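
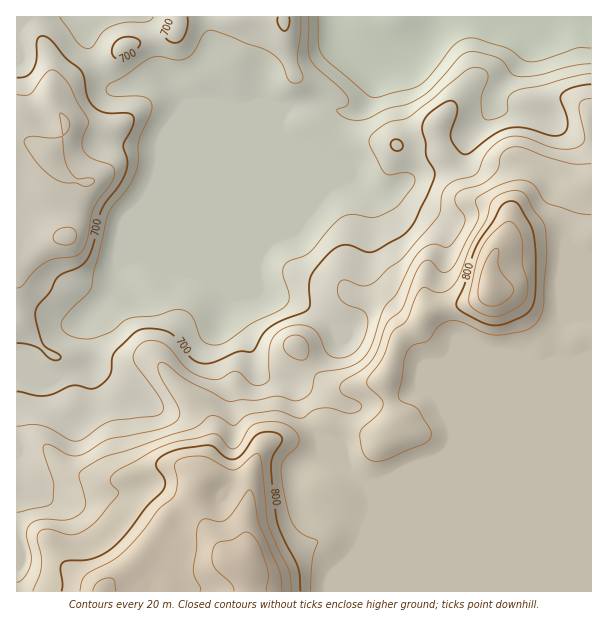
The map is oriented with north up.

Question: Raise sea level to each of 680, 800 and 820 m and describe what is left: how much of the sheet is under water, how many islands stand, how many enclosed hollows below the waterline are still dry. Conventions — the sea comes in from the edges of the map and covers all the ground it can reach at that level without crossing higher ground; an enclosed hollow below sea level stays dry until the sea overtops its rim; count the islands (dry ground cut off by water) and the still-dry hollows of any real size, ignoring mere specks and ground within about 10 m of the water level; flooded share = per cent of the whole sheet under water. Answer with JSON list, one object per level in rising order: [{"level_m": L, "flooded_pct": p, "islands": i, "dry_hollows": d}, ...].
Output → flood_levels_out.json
[{"level_m": 680, "flooded_pct": 26, "islands": 0, "dry_hollows": 0}, {"level_m": 800, "flooded_pct": 91, "islands": 1, "dry_hollows": 0}, {"level_m": 820, "flooded_pct": 94, "islands": 1, "dry_hollows": 0}]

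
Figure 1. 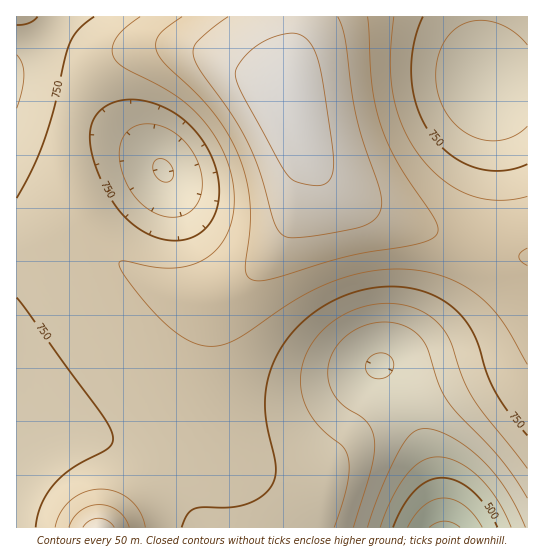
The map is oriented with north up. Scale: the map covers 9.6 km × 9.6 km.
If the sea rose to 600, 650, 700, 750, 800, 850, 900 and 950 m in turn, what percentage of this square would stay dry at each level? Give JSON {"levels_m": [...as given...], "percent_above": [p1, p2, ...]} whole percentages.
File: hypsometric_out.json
{"levels_m": [600, 650, 700, 750, 800, 850, 900, 950], "percent_above": [96, 91, 80, 61, 31, 17, 10, 4]}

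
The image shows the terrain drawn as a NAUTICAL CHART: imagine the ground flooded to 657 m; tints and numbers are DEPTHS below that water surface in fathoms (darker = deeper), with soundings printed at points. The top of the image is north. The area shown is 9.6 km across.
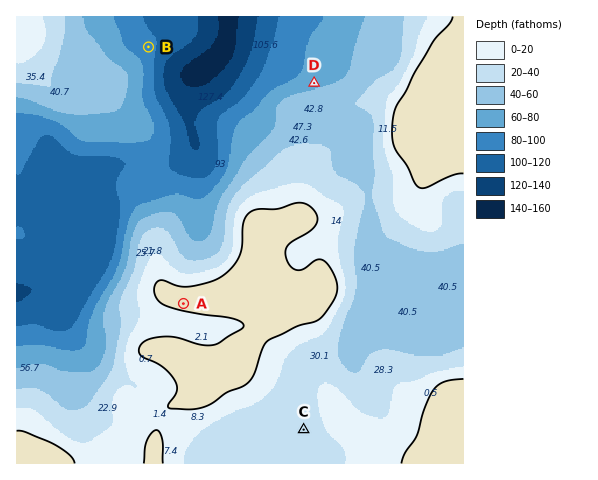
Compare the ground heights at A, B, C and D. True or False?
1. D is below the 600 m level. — True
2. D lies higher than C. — False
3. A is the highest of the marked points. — True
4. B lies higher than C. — False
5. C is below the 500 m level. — False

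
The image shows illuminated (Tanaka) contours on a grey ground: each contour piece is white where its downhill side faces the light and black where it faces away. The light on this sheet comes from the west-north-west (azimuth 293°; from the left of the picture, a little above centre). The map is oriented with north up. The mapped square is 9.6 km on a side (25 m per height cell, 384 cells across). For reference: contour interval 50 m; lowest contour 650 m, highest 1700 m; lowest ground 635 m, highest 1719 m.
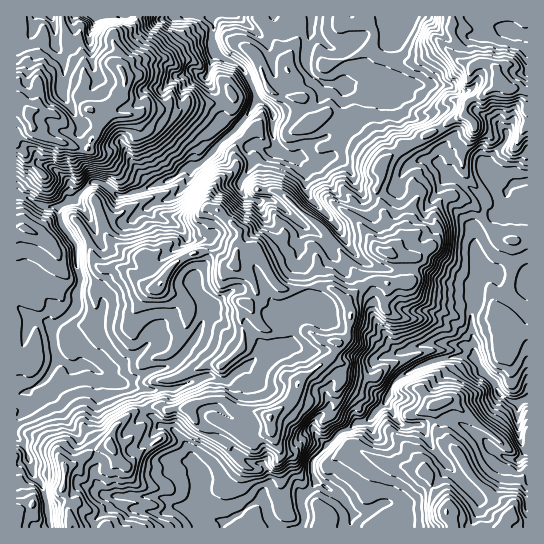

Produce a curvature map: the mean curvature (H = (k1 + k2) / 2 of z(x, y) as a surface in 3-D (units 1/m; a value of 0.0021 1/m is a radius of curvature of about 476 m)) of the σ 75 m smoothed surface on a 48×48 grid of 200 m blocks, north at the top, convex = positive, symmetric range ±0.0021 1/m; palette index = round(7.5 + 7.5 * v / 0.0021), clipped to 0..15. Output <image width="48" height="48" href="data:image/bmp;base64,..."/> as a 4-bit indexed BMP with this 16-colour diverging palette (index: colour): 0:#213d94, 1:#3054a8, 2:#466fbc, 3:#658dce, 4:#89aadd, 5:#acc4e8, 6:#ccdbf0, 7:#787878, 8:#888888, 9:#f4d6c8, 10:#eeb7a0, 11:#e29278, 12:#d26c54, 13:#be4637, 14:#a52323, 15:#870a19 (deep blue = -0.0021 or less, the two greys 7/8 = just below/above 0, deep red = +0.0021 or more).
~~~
<image width="48" height="48" href="data:image/bmp;base64,Qk32BAAAAAAAAHYAAAAoAAAAMAAAADAAAAABAAQAAAAAAIAEAAATCwAAEwsAABAAAAAAAAAAlD0hAKhUMAC8b0YAzo1lAN2qiQDoxKwA8NvMAHh4eACIiIgAyNb0AKC37gB4kuIAVGzSADdGvgAjI6UAGQqHAJZQv2TbrNq6h3Z4pkdGqIWamWVWuViLpbwy2ohYQ0RFVndmo61GupNVeGV9/HJ58o8Vm6ZUV5dXd4iHVJsZyUanVVR6+VNn9mwM9lJESImpdpiIU5k0YUiYdmZ3tjjIhaIX9HSYumeIdnd3Y2Z1N4iHd3m3c5xkaJBm+oSq+EZ3ZmWNxtagq4h3mpvYJuZYi4B86bZsmkJFVUW2UfzQTZibqIqzTaZkNFeutJnsR8l2NGlq1em5At3IVqpVzYYb8zmptWfYeV+iaKi7m+ZHMDyyXLk7yFTPdmiIZbaPaYEDvJuFTLdwmjAz6AApdG3ISEVnWbN7+Ei456d5n8i2PrNQseyXR+lISZVmaJRWqs/f+YnKh62slralBpffzIVHE1V3eIZlVTUlnMxkQ0rGZ8eXAnio7rtAlIZZd4djNZqCA1JpVXn2VflpkN/EeYkV9Yp2hnVXh0adtEkVh5vNtapq9AGsh2A4xImkZld2a7c0m8+jWGZm7KkgjcMAWFC8tnmjmHhnhYqlV2jMVWZTOKZkQlvrhSS8pnmjp3doqVV6NmiLZlVYzv6GZlMzRTWal3mTqYd6uHV6dId5fKmddWxWKIh3uTiZmIVVR5hoqGVppGWXtmdmVW+Ajv7Iejmql3iXkXlWmWVotjWclmZ3dX9i+EJHiFW6hnmHoYpVeZqJhUTLlndmVsxkpouXdnSodoh4onhme+91VZsTpd3Lzrinu86GZmaHhneHxSp4qW2jRJ2aebRWiVWbuK10VWd3h3d40I67mGX5Mm3IbHRWhlpBE1mXV2Z2hnZq0KxEjsZe+3jHq2dZtKU53avJhlZ3hmeeoLdamqujWVbJ6WdbiJKfu3avlEWKuYvbAvS2VnmiJiSqd3tljQa5WKqMpUWqqbu3D6WkJIUjqVn8gqop8QrFV5h8lDeXd7lUfxuqtEq63++HZcDOAP53tohNU2pmd2ADAH+jvZUkj+xxAA7gL6dHlWs4eriWeQbNQ08gAFuhasYg/v9h6ZkcdGu0u2iGeTj+OCAMuCAHKOsS6ahTZuJKtHuVRIdXZUnQO1a8dHhxBbziZ3dFRnKd1jqFOrNXV5k1iW3aJ4iHMDX3ZlM2ZTaL6lIze4E3mZNq3v13Ond4aAfkVRZXl2h4u9lzaJJ1+Frdxp1Qfbl2eIB7ik2GVnd3a735NMnEXU2VdiuUaJqXZooI90zMlWZ3Z1nPse9xH3t703u73piqh2igyQh5yniIZERErvYkK4u6Q+uIeNq6yYfnAUeHa3mHZmiZWbZVSaajCnV7tKPW+Wn9C+u7V1Zoh2VXxZ+7yYjVKaVYxUJmcz7kD3aHVWd3dmUxAnO+6qjYOMNp3bkkIH/AnFukeFZ2ZmZkd/ObUmenSLXeuJi8nDMB6HxU3Zh4mZqGfe3d5liFWISaicq5lwOd5Xt0pWmph2iZ23mIlGaTmkSsVpl4pg3thHikdmR5Zle/mERURYbEunX/t1mKqh7IKIaTeph5dlS4qGdlZ6aS6JASLTECZBUjynrEeqiod1NE2md3iQ=="/>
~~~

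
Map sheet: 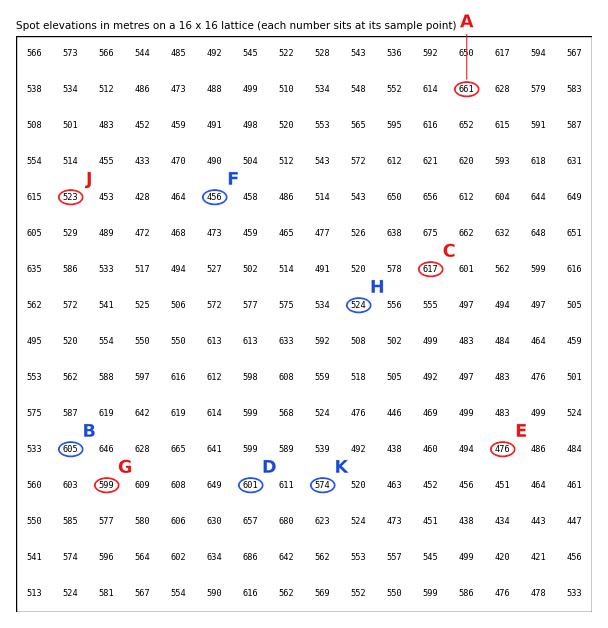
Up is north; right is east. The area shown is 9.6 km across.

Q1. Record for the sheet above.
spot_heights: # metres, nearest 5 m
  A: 660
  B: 605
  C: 615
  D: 600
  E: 475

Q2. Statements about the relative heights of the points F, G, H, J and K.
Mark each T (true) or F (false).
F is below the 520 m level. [T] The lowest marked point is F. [T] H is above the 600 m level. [F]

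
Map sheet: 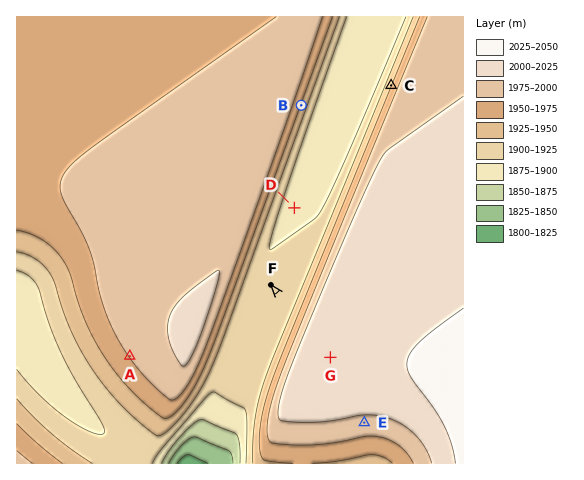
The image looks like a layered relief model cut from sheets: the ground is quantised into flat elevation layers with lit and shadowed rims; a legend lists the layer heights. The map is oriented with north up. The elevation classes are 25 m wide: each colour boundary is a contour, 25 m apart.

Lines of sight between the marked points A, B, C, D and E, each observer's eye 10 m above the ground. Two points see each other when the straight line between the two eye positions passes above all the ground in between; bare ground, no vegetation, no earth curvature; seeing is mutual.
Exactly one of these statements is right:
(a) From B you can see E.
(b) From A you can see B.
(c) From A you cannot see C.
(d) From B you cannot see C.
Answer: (c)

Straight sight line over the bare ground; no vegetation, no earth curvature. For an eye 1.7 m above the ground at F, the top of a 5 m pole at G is hidden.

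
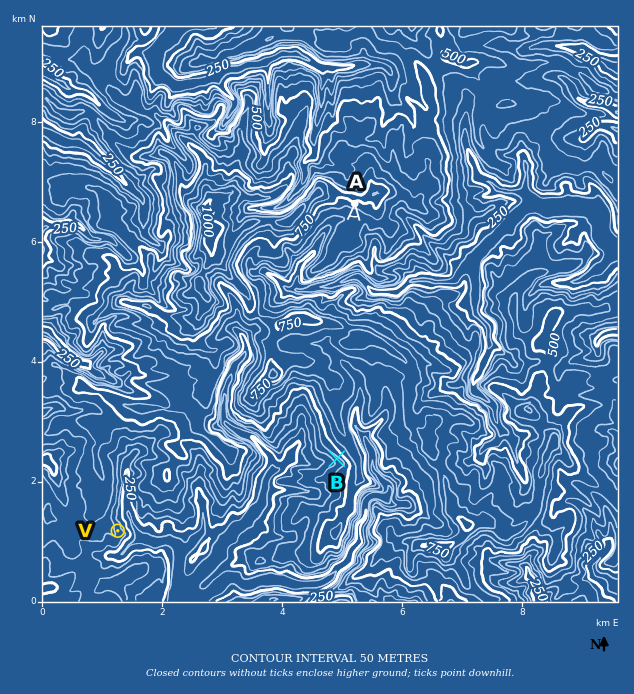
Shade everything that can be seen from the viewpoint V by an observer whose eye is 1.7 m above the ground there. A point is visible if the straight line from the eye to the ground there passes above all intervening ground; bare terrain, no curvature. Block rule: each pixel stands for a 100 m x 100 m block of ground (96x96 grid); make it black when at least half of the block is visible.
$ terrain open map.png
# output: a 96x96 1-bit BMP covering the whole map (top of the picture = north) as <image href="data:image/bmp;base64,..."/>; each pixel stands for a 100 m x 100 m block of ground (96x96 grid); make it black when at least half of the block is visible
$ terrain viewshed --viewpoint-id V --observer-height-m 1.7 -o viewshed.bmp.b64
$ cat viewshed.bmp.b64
<image width="96" height="96" href="data:image/bmp;base64,Qk2+BAAAAAAAAD4AAAAoAAAAYAAAAGAAAAABAAEAAAAAAIAEAAATCwAAEwsAAAIAAAAAAAAA////AAAAAAAAAAAD/+AAAAAAAAAAAAAD//8AAAAAAAAAAAABHwBAAAAAAAAAAAAAAAAwAAAAAAAAAAAAQAAYBAAAAAAAAAAAIAgEDAAAAAAAAPCB8DgCDAAAAAAAAPDA87wBDAAAAAAAAHng9/4AjGAAAAAAAD9gf/4AHoAAAAAAAD8wf/+ADoAAAAAAAPMQP7+AAAYAAAAAHfMAH8+AAAYAAAAAAecAD8dAAAwAAAAAMbYEA+ZAABgAAAAAO7YEAfDgADAAAAAAO/QEAPDwADAAAAAAH/QGAEDwADAAAAAAH/wGAAPwADAAAAAAD/gGAAfwAHAAAAAAAzgGAAP4AGAAAAAAAhACAAD4AGAAAAAAA8ADAAA4AMAAAAAABgADAAA4AcAAAAAABgADAAAwA4AAAAAADwAAAAAwA4AAAAAAHwAAAAAAB4AAAAAAD8AAAAAABwAAAAAAH+AAAAAABgAAAAAAH+AAAAAADAAAAAAAD/wAAAAABAAAAAAAD/4AAAAAAAAAAAAAHgMAAAAAAAAAAAAAGACAAAAAAAAAAAAAAAAAAAAAAAAAAAAAAAAAAAAAAAAAAAAAAAAAAAAAAAAAAAAAAAAAAAAAAAAAAAAAAAAAAAAAAAAAAAAAAAAAAAAAAAAAAAAAAAAAAAAAAAAAAAAAAAD4AAAAAAAAAAAAAAPgAAAAAAAAAAAAAAfAAAAAAAAAAAAAAAfgAAAAAAAAAAAAAAxwAAAAAAAAAAAAAAPgAAAAAAAAAAAAAB4IAAAAAAAAAAAAAOAQAAAAAAAAAAAAD4AAAAAAAAAAAAAAAAEQAAAAAAAAAAAAAADgAAAAAAAAAAAAAABgAAAAAAAAAAAAAAAAAAAAAAAAAAAAAAAAAAAAAAAAAAAAAAAAAAAAAAAAAAAAAAAAAAAAAAAAAAAAAAAAAAAAAAAAAAAAAAAAAAAAAAAAAAAAAAAAAAAAAAAAAAAAAAAAAAAAAAAAAAAAAAAAAAAAAAAAAAAAAAAAAAAAAAAAAAAAAAAAAAAAAAAAAAAAAAAAAAAAAAAAAAAAAAAAAAAAAAAAAAAAAAAAAAAAAAAAAAAAAAAAAAAAAAAAAAAAAAAAAAAAAAAAAAAAAAAAAAAAAAAAAAAAAAAAAAAAAAAAAAAAAAAAAAAAAAAAAAAAAAAAAAAAAAAAAAAAAAAAAAAAAAAAAAAAAAAAAAAAAAAAAAAAAAAAAAAAAAAAAAAAAAAAAAAAAAAAAAAAAAAAAAAAAAAAAAAAAAAAAAAAAAAAAAAAAAAAAAAAAAAAAAAAAAAAAAAAAAAAAAAAAAAAAAAAAAAAAAAAAAAAAAAAAAAAAAAAAAAAAAAAAAAAAAAAAAAAAAAAAAAAAAAAAAAAAAAAAAAAAAAAAAAAAAAAAAAAAAAAAAAAAAAAAAAAAAAAAAAAAAAAAAAAAAAAAAAAAAAAAAAAAAAAAAAAAAAAAAAAAAAAAAAAAAAAAAAAAAAAAAAAAAAAAAAAAAAAAAAAAAAAAAAAAAAAAAAAAAAAAAAAAAAAAAAAAAAAAAAAAAA="/>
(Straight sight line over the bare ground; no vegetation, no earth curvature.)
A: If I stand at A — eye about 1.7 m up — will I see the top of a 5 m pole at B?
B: No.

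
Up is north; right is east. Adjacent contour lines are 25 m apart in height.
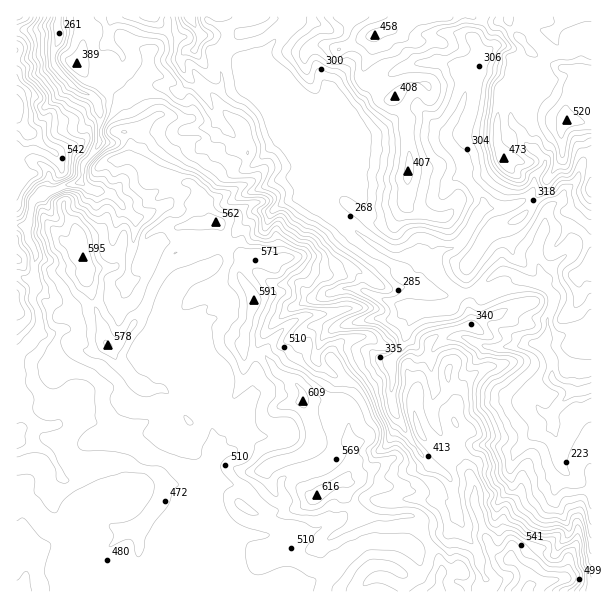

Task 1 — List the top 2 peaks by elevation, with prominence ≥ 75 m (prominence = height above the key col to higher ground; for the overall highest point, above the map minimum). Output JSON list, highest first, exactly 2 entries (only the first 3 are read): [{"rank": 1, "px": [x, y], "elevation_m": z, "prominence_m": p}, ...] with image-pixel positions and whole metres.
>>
[{"rank": 1, "px": [317, 497], "elevation_m": 616, "prominence_m": 189}, {"rank": 2, "px": [567, 120], "elevation_m": 520, "prominence_m": 232}]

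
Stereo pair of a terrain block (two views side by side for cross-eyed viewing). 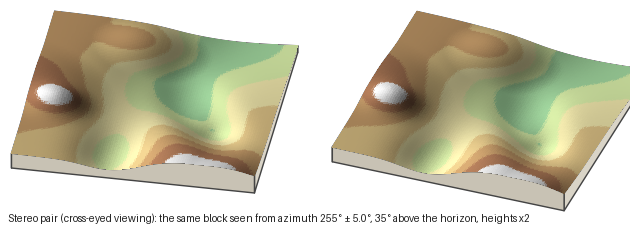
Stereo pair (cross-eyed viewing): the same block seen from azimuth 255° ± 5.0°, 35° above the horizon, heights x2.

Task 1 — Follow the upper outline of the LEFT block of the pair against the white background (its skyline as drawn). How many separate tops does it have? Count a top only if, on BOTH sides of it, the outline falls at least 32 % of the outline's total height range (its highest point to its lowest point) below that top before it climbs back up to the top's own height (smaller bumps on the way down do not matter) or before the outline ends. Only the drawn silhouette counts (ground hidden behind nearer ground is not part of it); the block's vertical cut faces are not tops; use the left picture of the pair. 0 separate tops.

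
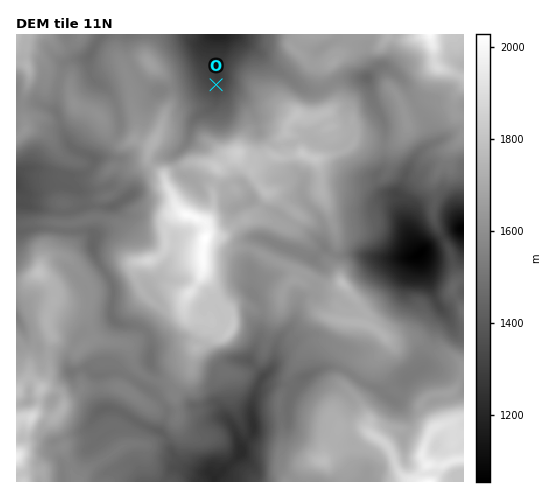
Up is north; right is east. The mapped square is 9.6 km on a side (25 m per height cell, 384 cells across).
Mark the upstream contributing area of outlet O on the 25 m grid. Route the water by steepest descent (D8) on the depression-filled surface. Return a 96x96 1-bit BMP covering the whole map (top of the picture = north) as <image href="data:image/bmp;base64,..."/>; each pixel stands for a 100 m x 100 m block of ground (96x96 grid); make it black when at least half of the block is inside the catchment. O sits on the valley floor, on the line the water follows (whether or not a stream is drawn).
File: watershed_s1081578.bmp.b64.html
<image width="96" height="96" href="data:image/bmp;base64,Qk2+BAAAAAAAAD4AAAAoAAAAYAAAAGAAAAABAAEAAAAAAIAEAAATCwAAEwsAAAIAAAAAAAAA////AAAAAAAAAAAAAAAAAAAAAAAAAAAAAAAAAAAAAAAAAAAAAAAAAAAAAAAAAAAAAAAAAAAAAAAAAAAAAAAAAAAAAAAAAAAAAAAAAAAAAAAAAAAAAAAAAAAAAAAAAAAAAAAAAAAAAAAAAAAAAAAAAAAAAAAAAAAAAAAAAAAAAAAAAAAAAAAAAAAAAAAAAAAAAAAAAAAAAAAAAAAAAAAAAAAAAAAAAAAAAAAAAAAAAAAAAAAAAAAAAAAAAAAAAAAAAAAAAAAAAAAAAAAAAAAAAAAAAAAAAAAAAAAAAAAAAAAAAAAAAAAAAAAAAAAAAAAAAAAAAAAAAAAAAAAAAAAAAAAAAAAAAAAAAAAAAAAAAAAAAAAAAAAAAAAAAAAAAAAAAAAAAAAAAAAAAAAAAAAAAAAAAAAAAAAAAAAAAAAAAAAAAAAAAAAAAAAAAAAAAAAAAAAAAAAAAAAAAAAAAAAAAAAAAAAAAAAAAAAAAAAAAAAAAAAAAAAAAAAAAAAAAAAAAAAAAAAAAAAAAAAAAAAAAAAAAAAAAAAAAAAAAAAAAAAAAAAAAAAAAAAAAAAAAAAAAAAAAAAAAAAAAAAAAAAAAAAAAAAAAAAAAAAAAAAAAAAAAAAAAAAAAAAAAAAAAAAAAAAAAAAAAAAAAAAAAAAAAAAAAAAAAAAAAAAAAAAAAAAAAAAAAAAAAAAAAAAAAAAAAAAAAAAAAAAAAAAAAAAAAAAAAAAAAAAAAAAAAAAAAAAAAAAAAAAAAAAAAAAAAAAAAAAAAAAAAAAAAAAAAAAAAAAAAAAAAAAAAAAAAAAAAAAAAAAAAAAAAAAAAAAAAAAAAAAAAAAAAAAAAAAAAAAAAAAAAAAAAAAAAAAAAAAAAAAAAAAAAAAAAAAAAAAAAAAAAAAAAAAAAAAAAAAAAYAAAAAAAAAAAAAAD8AAAAAAAAAAAAAAH8AAAAAAAAAAAAAAP8AAAAAAAAAAAAAAP8AAAAAAAAAAAAAAf8AAAAAAAAAAAAAAf8AAAAAAAAAAAAAA/8AAAAAAAAAAAAAA/+AAAAAAAAAAAAAA/+AAAAAAAAAAAAAB/+AAAAAAAAAAAAAH//AAAAAAAAAAAAAP//gAAAAAAAAAAAAP//wAAAAAAAAAAAAP//wAAAAAAAAAAAAH//AAAAAAAAAAAAAH/+AAAAAAAAAAAAAD/+AAAAAAAAAAAAAD/+AAAAAAAAAAAAAB/+AAAAAAAAAAAAAB/+AAAAAAAAAAAAAB/+AAAAAAAAAAAAAA/+AAAAAAAAAAAAAAH+AAAAAAAAAAAAAAB+AAAAAAAAAAAAAAAeAAAAAAAAAAAAAAAOAAAAAAAAAAAAAAAGAAAAAAAAAAAAAAACAAAAAAAAAAAAAAAAAAAAAAAAAAAAAAAAAAAAAAAAAAAAAAAAAAAAAAAAAAAAAAAAAAAAAAAAAAAAAAAAAAAAAAAAAAAAAAAAAAAAAAAAAAAAAAAAAAAAAAAAAAAAAAAAAAAAAAAAAAAAAAAAAAAAAAAAAAAAAAAAAAAAAAAAAAAAAAAAAAAAAAAAA="/>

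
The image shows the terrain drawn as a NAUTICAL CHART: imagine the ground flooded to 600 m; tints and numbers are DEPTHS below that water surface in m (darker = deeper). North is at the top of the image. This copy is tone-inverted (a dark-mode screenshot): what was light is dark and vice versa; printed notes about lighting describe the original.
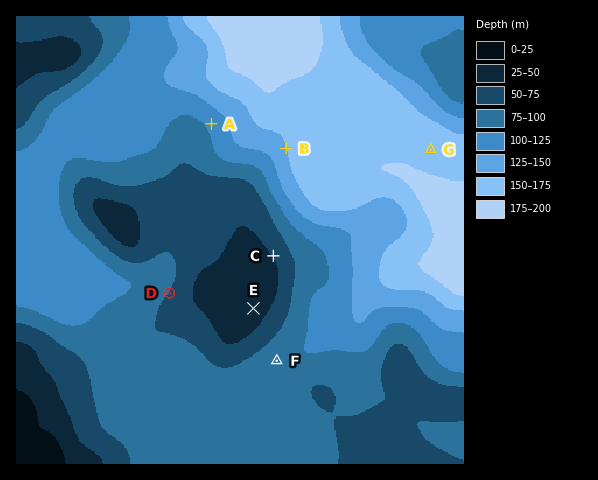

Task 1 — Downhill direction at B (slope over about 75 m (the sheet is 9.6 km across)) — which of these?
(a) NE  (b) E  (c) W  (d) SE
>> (b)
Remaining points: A NE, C NE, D NW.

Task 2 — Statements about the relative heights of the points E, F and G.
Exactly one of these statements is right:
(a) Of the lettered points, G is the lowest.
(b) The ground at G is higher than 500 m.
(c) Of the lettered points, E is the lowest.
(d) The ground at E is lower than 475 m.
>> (a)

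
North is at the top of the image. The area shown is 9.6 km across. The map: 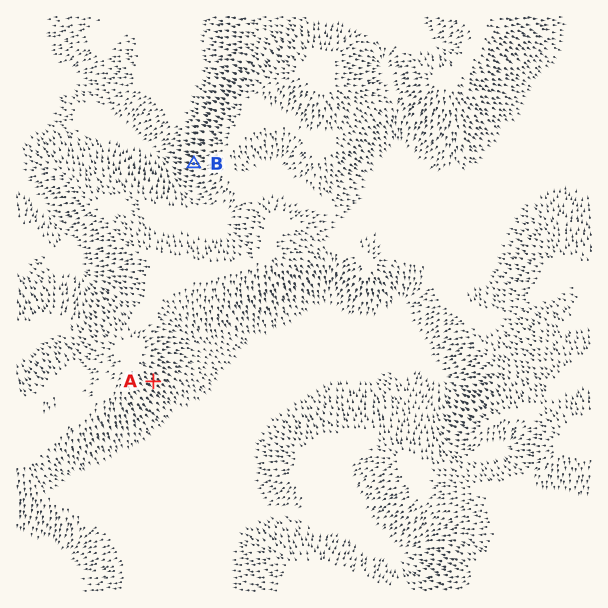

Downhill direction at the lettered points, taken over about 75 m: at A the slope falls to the SE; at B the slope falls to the W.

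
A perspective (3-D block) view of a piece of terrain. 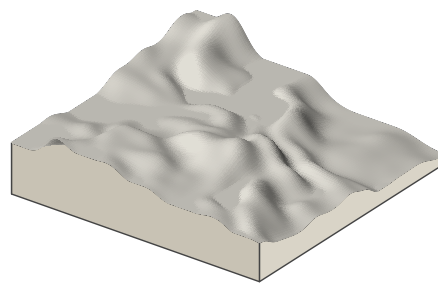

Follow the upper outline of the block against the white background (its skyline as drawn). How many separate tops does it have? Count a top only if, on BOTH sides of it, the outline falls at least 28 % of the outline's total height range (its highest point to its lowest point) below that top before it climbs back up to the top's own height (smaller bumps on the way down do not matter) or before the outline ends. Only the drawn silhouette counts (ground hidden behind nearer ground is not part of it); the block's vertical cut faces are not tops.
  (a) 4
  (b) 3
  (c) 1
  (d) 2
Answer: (c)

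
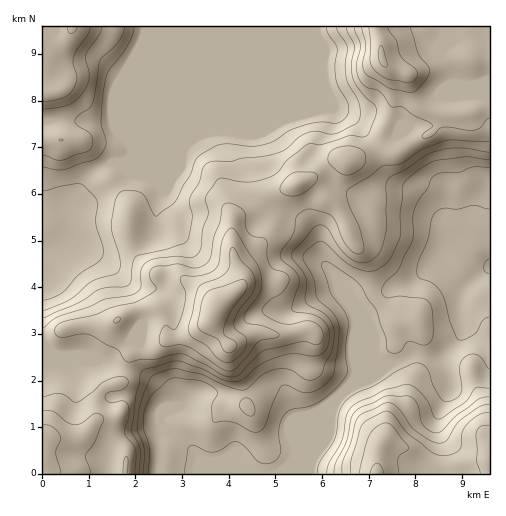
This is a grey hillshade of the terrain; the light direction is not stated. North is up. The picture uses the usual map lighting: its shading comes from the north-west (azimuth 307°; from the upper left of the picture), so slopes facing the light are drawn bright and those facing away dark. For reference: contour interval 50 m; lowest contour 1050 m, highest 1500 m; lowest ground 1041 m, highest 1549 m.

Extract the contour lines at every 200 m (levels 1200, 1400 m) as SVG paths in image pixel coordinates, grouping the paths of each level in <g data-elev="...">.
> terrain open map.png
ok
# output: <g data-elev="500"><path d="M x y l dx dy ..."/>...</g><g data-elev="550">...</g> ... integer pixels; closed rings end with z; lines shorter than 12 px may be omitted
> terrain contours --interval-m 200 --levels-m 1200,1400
<g data-elev="1200"><path d="M148 473l2-23-7-22 1-18 8-16 18-15 7-1 21 2 14 6 6 7-6 13 1 15 20 1 17 9 6 1 5-1 4-5 7-22 10-18 4-1 15 7 9 1 11-6 10-9 3-7 4-21 1-26-6-11-16-16-4-18-10-20 1-5 3-4 10-8 6 0 21 19 9 6 14 4 10-2 12-9 11-21 2-51 5-9 17-13 12-5 30-4 23 3"/><path d="M489 388l-14 0-10 14-26 17-3 0-2-3-5-13-6-8-8-8-6-2-23 5-27 12-7 5-5 6-5 27-13 23-2 10"/><path d="M43 167l14 3 9-1 28-9 8-7 4-10-5-22 2-24 3-18 3-9 19-26 5-9 1-8"/><path d="M326 27l2 7 9 14-2 17 1 14 13 28-1 6-3 6-8 4-18-1-19 4-11 5-15 10-13 4-12 1-23-2-12 3-17 11-7 17-14 26-19 15-4-2-7-16-4-5-12-3-9 2-6 8-4 25 1 8 8 26 0 7-1 6-4 2-22 7-24 19-26 10"/></g><g data-elev="1400"><path d="M90 473l-5-17 11-16 7-19 0-5-4-2-4-1-14 10-7 2-7-3-13-10-11-1"/><path d="M128 473l0-12-1-5-3 3-1 14"/><path d="M399 473l-1-15 3-4 7-4 0-3-15-21-7-3-10 4-7 8-4 13-5 25"/><path d="M489 425l-9 2-4 6 1 28 3 12"/><path d="M226 371l6 0 4-3 22-26 18-4 3-3-12-7-19-5-4-2 2-9 15-21 1-12-5-15-21-33-4-3-5 3-4 8-4 23-4 7-12 6-19 1-3 1 0 5 5 13-5 22-5 12-4 0-6-3-2 0-4 7-1 6 1 5 3 2 16-1 11 2z"/><path d="M115 323l5-2 0-4-5 2-1 2z"/><path d="M67 27l1 5 3 2 4-3 2-4"/><path d="M362 27l4 17-3 20 2 9 25 16 20 3 5-1 6-5 7-9 2-6-2-5-10-13-8-26"/></g>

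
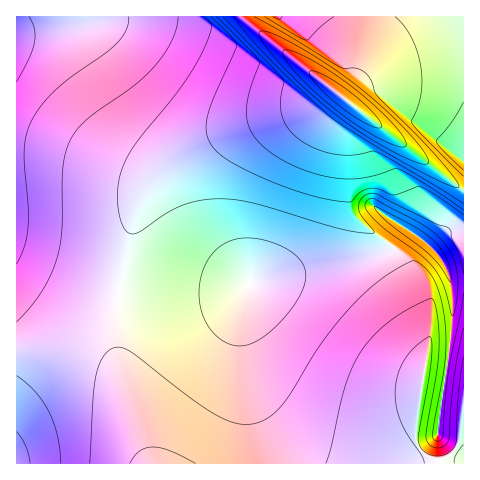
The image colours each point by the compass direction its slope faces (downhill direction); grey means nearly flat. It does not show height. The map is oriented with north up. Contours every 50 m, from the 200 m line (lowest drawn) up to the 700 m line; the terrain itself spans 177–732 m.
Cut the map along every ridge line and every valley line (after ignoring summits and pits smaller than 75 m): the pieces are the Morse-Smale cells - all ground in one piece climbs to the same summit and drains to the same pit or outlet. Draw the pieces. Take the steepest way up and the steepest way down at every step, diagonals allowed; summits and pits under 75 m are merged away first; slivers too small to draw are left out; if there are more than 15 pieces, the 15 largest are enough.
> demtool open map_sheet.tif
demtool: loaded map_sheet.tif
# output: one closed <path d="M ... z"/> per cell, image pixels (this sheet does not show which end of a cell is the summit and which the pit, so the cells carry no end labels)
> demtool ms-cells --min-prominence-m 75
<path d="M406 228l-14 20-9 5-55 14-72 14-13 8-11 3-23 4-51 0-39-5-4 29 1 31 6 25 28 87 289 1 1-4 8-3 10-11 6-34 0-128-12-1-4-12-11-18-11-11z"/><path d="M244 16l-228 1 1 238 52 23 50 13 9-48 9-33 10-18 18-21 23-17 37-20 40-14 47-12 20-19-80-63z"/><path d="M333 90l-3 0-18 18-47 12-40 14-37 20-23 17-18 21-10 18-9 33-8 48 38 5 51 0 23-4 11-3 13-8 72-14 55-14 9-5 13-20 15 10 17 15 11 18 4 12 11 0 1-93z"/><path d="M463 16l-218 0 0 3 96 77 122 94z"/><path d="M76 348l-60 2 0 113 134 1-20-62-14-31-13-14-9-5z"/><path d="M18 255l-2 1 0 93 60-1 18 4 16 11 10 14 7 18-12-54 4-49-50-14z"/><path d="M463 413l-5 33-10 11-8 3 0 4 24-1z"/>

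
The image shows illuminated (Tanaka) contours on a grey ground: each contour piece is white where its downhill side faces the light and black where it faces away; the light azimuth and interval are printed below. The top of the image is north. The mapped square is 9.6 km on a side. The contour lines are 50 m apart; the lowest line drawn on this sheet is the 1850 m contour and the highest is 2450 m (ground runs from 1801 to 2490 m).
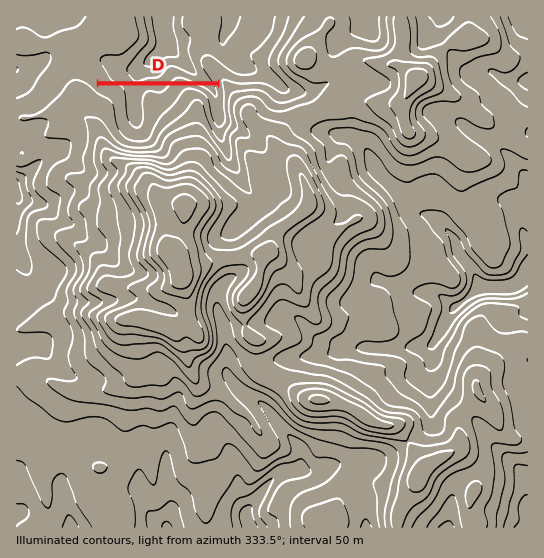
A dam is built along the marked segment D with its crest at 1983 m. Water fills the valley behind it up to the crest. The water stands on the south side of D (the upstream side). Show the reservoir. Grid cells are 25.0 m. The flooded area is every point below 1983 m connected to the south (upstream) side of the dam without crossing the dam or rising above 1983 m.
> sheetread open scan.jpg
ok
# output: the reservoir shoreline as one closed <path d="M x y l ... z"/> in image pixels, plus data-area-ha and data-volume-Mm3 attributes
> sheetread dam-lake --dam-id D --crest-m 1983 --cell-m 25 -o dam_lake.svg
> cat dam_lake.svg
<path d="M181 85l-81 1 5 5 6 2 6 6 2 19 5 13 7 6 11 2 7-8 7-21 11-7 6-6 8-12z" data-area-ha="79" data-volume-Mm3="21.36"/>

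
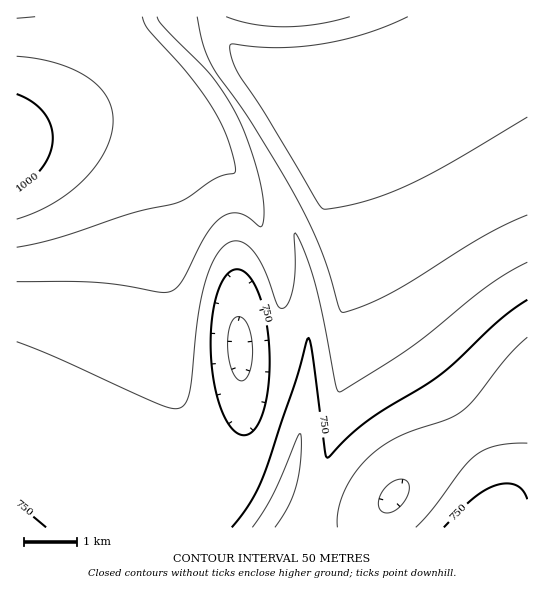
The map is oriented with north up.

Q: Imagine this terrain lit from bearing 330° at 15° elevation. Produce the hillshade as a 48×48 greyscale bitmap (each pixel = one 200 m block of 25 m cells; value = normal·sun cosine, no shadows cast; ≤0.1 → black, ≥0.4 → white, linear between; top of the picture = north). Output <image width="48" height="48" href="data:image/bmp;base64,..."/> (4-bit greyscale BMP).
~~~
<image width="48" height="48" href="data:image/bmp;base64,Qk32BAAAAAAAAHYAAAAoAAAAMAAAADAAAAABAAQAAAAAAIAEAAATCwAAEwsAABAAAAAAAAAAAAAAABEREQAiIiIAMzMzAERERABVVVUAZmZmAHd3dwCIiIgAmZmZAKqqqgC7u7sAzMzMAN3d3QDu7u4A////AIiIiIiIiIiIiHYhFt23Zmd5rN3u3LqYd4iIiIiIiIiIiIdBE63IZWZ4m83e3cuoh4iIiIiIiIiIiIhzEWzKZVVmeazN3cypiIiIiIiIiIiIiIiGITrKdURVZ5q8zcy6mYiIiIiIiIiId4iHQie7hUREVnmrvMzLqYiIiIiIiIiHd4iIYyWrlURERWeJq7zLuoiIiIiIiIh3d3iJhCSblkQ0RFZ4mqu7u4iIiIiIh3d3d3iZljOKp0QzRFVniZqru4iIiIh3d3d3d3iap0Nqp1RDNEVWeImqq4iIh3d3d3d3d3iauVNqqFRERERVZ3iJqoh3d3d3d3d3d3iaumRZqWRERERVVmd4mXd3d3d3d3d3dmeau3RZqWVERERFVWZ3iHd3d3d3d3d3Zmeay4VYqXVURERFVVVmd3d3d3d3d3d3ZWeKy5VYqnVVVEREVVVVZnd3d3d3d3d2ZVaKvJZYqnZVVVVEVVVVVXd3d3d3d3d2VVaJvJZYqoZlVVVVREREVXd3d3d3d3d2VEV5u5ZYqoZmVVVVVERERHd3d3d3d3d2VEV4q5ZYqoZmZVVVVERERHd3d3d3d3d2QzRoq5ZYqoZmZlVVVURERHd3d3d3d3d2QzRompZYqodmZmVVVURERGZmd3d3d3dlQyRnmoZYqodmZmZVVVRERGZmZnd3d3dlQiNXmYZoqYdmZmZlVVRERGZmZmZ3d3dlQiNXiYZoqYd2ZmZlVVVERFVWZmZnd3dlQiNGiHZoqYd2ZmZmVVVURFVVVmZmZ3dlQiJGeHZ4mId3ZmZmZVVVRERVVWZmZ3dmQyJFd3Z4mHd3dmZmZlVVVURFVVZmZndmQyJFZ2Z4mHd3d2ZmZmVVVUREVVVmZmdmUzNFZ2d4iHd3d3ZmZmZVVTRERVVmZmdmVDNFZmd4iHd3d3dmZmZmVTNERVVmZmdmVERFZneIh3d3d3d2ZmZmZjRERVVWZmd2ZURVZneIh3d3d3d3ZmZmZkRERVVmZmd2ZVVWZneHh3d3d3d3d2ZmZkREVVVmZmd3ZlVWZ3iId3d3d3d3d3dmZlVVVVZmZnd3dmZmZ3h4d3d3d3d3d3d3d1VVVmZmZ3d3d2Zmd3h4d3d3d3d3d3d3d2ZmZmZmd3d3d3Znd4eHd3d3d3d3d3d3d3d3dnd3d3d3d3d3d3eHd3d3d3d3d3d3d4h3d3d3d3d3d3d4eHh3d3d3d3d3d3d3d5iIiHd3d3d3d4iHd4h3d3d3d3d3d3d3d5mYiIiIiIiIiIiHd4iIiHd3d3d3d3d3d6mZmIiIiIiIiIh3eIiIiIiIiHd3d3d3d6qpmZiIiIiImZh3eIiIiIiIiIiIiId3d6qpmZmIiIiJmYeImZmZiIiIiIiIiIiIiLqqmZmZiIiZqYiaqqqqqpmIiIiIiIiIiLqqqZmZmYmqqZmru8zMu7qpmIiIiIiIiLuqqpmZmZqqmZq8zN3d3cy7qpiIiIiIiLu6qqmZmJqqmavM3d7u7u3cy6mYiIiIiLu6qqqZmIm5mZvM3e7u7u7t3LqpiIiIiA=="/>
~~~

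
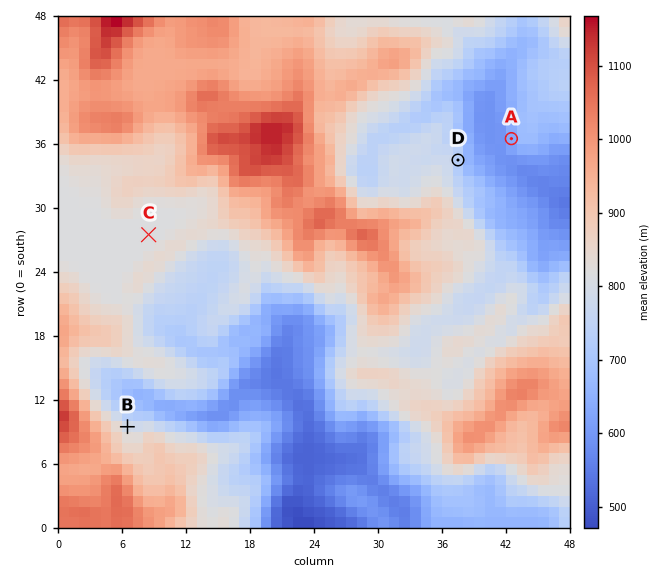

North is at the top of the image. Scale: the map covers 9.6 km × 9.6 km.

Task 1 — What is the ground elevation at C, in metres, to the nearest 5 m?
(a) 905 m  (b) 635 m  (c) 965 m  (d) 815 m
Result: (d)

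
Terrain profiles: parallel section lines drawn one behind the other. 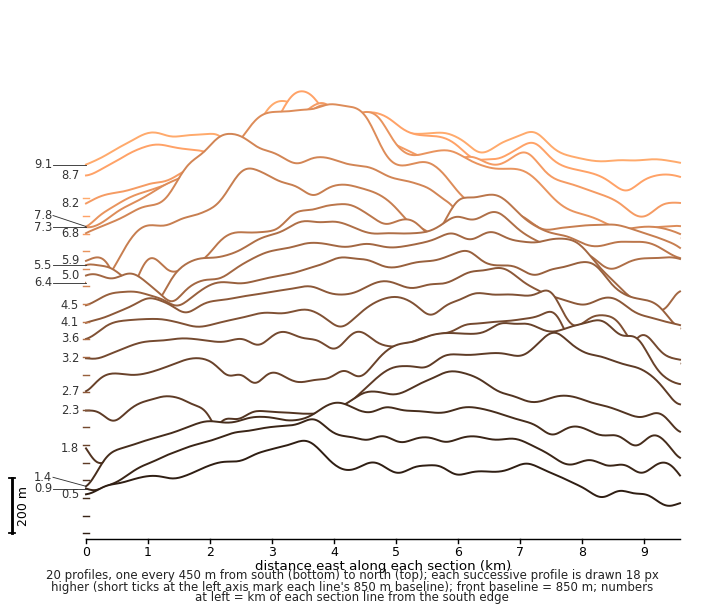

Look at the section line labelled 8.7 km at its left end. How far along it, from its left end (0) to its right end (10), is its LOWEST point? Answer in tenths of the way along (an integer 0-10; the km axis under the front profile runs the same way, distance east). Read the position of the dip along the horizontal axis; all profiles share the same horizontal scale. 9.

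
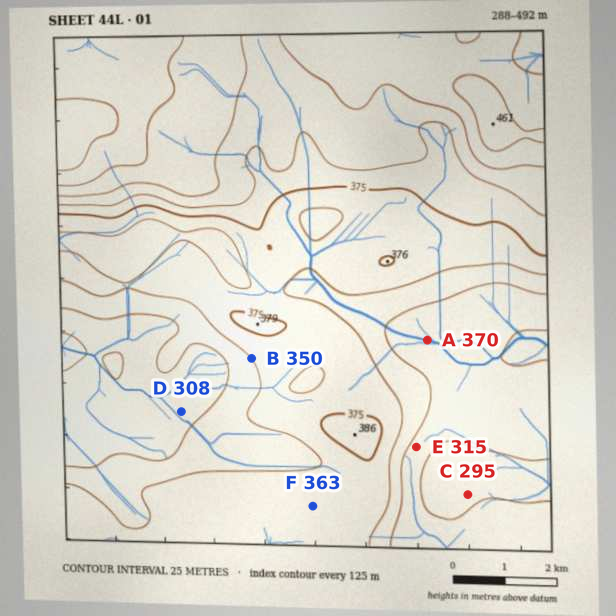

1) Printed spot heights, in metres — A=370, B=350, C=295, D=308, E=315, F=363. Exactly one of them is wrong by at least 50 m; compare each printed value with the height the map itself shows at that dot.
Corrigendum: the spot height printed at A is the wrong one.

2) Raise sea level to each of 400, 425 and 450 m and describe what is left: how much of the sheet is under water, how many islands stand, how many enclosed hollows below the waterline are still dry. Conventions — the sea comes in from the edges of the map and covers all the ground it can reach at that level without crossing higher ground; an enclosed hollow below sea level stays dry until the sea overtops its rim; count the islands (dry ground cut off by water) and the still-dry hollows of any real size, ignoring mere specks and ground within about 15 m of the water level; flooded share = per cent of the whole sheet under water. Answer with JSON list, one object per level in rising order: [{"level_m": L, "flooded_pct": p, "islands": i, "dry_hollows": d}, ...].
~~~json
[{"level_m": 400, "flooded_pct": 71, "islands": 0, "dry_hollows": 0}, {"level_m": 425, "flooded_pct": 81, "islands": 0, "dry_hollows": 0}, {"level_m": 450, "flooded_pct": 93, "islands": 0, "dry_hollows": 0}]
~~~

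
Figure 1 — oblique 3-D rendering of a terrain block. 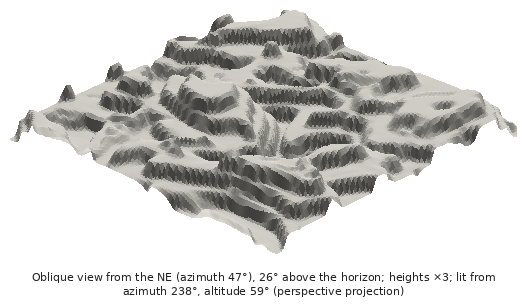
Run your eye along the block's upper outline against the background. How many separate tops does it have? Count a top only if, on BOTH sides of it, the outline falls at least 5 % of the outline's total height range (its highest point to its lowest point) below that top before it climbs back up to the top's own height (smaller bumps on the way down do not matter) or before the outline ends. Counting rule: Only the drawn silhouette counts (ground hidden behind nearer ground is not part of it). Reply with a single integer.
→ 4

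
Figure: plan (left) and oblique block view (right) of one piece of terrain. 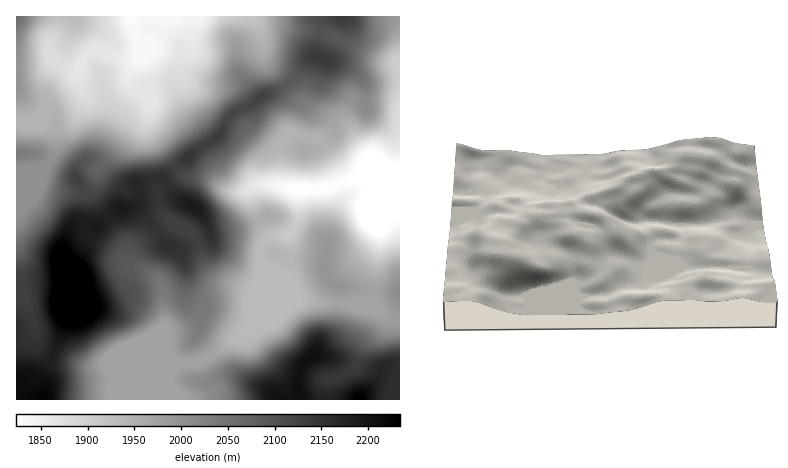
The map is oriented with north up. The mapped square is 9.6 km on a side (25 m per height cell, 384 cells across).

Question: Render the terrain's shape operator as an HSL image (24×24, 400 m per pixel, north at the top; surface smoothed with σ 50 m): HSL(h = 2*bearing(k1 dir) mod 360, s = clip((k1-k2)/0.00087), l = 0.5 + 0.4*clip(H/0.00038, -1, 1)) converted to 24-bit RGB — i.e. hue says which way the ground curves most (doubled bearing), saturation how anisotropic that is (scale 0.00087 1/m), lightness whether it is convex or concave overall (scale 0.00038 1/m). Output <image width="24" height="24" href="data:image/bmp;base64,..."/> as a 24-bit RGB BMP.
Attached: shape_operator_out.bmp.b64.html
<image width="24" height="24" href="data:image/bmp;base64,Qk32BgAAAAAAADYAAAAoAAAAGAAAABgAAAABABgAAAAAAMAGAAATCwAAEwsAAAAAAAAAAAAAXI+QsqCK6MicVomESE96RTttfn6Af4B/f4B/gnCAgjVPWbA8RXJMXSpdYtNKoumqkW6vycp4RaS0PmGrS4LX8drfw0C8U2R7gn+2brKe5dqslV2vQzZ/Wj2Xfn6AgIB/f4B/V2iIgM7db3XZrmnndMr2wu/6zInfzzWl5rSJaEosNUIcEmYMb3Yl3UtTXWOFbptdn0B7/qlTbicMJToJCikVe4B8gIB/gIB/hGh5kXkYHkULEpo6Yd58IlNRnyaNzbPo9sb19LfoocHpmMbpDpXbtLny5NH5bYZPRzVg+I571EyOz5B8HUkcCDIBKGMce4B6RUGG4KLP2c6dH5A+LkoYLj8eBnMpNYA3yjOH99nUfsmfg1qMTI5SD1Ijf7otc5arOxVO63g5xnte1KiflXHRm57lDuWsB1cfOyJDcZ845cOhontkN3FxXYJ6RHk9CSoWJ7l/3fDb973wpHjRl4TAoD+cdXIomEyEMwhi7eHb3+nsysvmvs7qZoPo4XHnYl7HHRd0lNaTZKht0LOsRHOmTlqAf3+AW39uBFkLQFMAaVMAdkwNUywUZDInt3Q3VUFtGTBy5uGr1NV8hbtvjL6bXBt8uYychFG9MSmby8FtS6ZepryFd06JSk9zf3+AgH9/a1p5fEw5r5k/fL1GT7WhQUClzqqmRzahKCJx1Ndx4u/QpcynPlGTWitpr65wayFLSyM86+iEUKlId3srWUcvMoppc3qAf3x7Z0V0pHeFhs6YfqayeIilPEmr0K2SaB6ZXSGG3PfUpdma2ohlNhguXkVgoDdAhB1TRb2j0/DLqi6kx5JmX8mdIKe1YUCCZqJ3R1KkjbWfwLyLUY9obaaCJkuLp9akHBh1VnTR9vLVm4VOyz46mTlWNlJaak6FipjRuNfhnJfFjyG86vPYe57IME6AKXSXe7K7XzKYr5F0wb2Od8CJXMe/IDKEuMFQJDheOIF16Z+H2mFgl06C15q0XTl2RZVzUM13UapJdzUznj8e2/nNfl67j1HWUSJ6XXQkEFVkxM27w8/KvN28NlFvJxUvxqhSLG1mQ2h1S6RE9NfbhofY10jIzJzQd6m7SqVbZBo6sCVMzv3bpvPlbp/nfgC+zKPo1+b0ADPBkc2qwa2j1n1ZTSRAMDdQdcRcaIBuGkJRgbg8wMELYmwhklOzzJ+YyVyLe0azVm3R0fP20PvYHny8LQYGKBNAhdmAt2A5ShQ6Z5IrgF0y5U5bpkx5P3F5YJNQf4B/IUljykqQ5eejRN7DLTp04Hu4yqzch0e2VNxwapUYyYgAMwABUoMLCC4NMjEBNCEEOzEMVF0JLVsPVYQgw4BpZEWYf3tla3o0L383An+a99/Ujy46EqtxIPC/x8DvwJ///5/u8kFftZM+uGvBzbJ6Eho9poDDUUisqYa/psmzWpt1OblCOnBRbThKpm07z9H80tX0BFZ4U9mn9dbxgZvRQYZWFUgTKSEWqC6X+dLx/7r0tIhh2oytK26wH5l9WGDKo7LXv67a3ITTscB6IzcwNzBWrMaYdmgohEUmr600Els3zsBJtXdriGFhWzxDOUhXMmQ3aJc14GKx/8zoTFLC6IrDMql5GlZCcmMrclwgqbVW242/4hefH5liS9esdnk7RndXt8+DL3NwVIk8pXk+hVVIjHZdJkVSdIphTJRtXZF26l6q/7DHnFVA1JF4JRUsMZg6jtmrSJ9xeyha3YnD1/TiD0p6f7yTPoiwntCTWk6FYkRdp5pYdZuCk2R1NThdTZ9FQ5VdRXtTKmtR+7PJ/8z+75LOYovYQsHOszQ2i4tAL5mfZtVl6+SlDg1BmdqaPFmmsbN+Yj5ujlaJm7p8UIBxo1iSZlaaarJrUHBMWS5AcoY2YIsYId5H5tH6+6r/qULDcnitz6mOK0hRc85YwumyFA550+GGIlRbmjg9bkFNXZKbsbidb16YTZSNcVibtJKSU2KMQIq4cknA5e3SWs53JRYQiRgq62mAnFyK0rSqhajUgPa1fbdHQhZm0+yOIBtRjUlprbJcMoVQkWhCrKdPSFZvR29Xl31YfKJgRzlUNUgv3fdxkolPFRM3iFWPzKisx8/fssrXzJLEyFk4e0giESIg6/lvEBMjSUp6yo56TYVvWaqPk8OtaD2HcWCHX6yXpn2FKCeYhozJzefHnIKtLRVXS6BwjMBrzKtZdEYljkIWwcxhtJLUMBu09+LUDBvqG3LSo8qlkam9aq2lTYiFZ02UcaaPWYRflYZhK1ReZa0txsIniDkuTyVvXZ93xW5Rw7Zkv1DTwNzftuC4OkSJbTa+"/>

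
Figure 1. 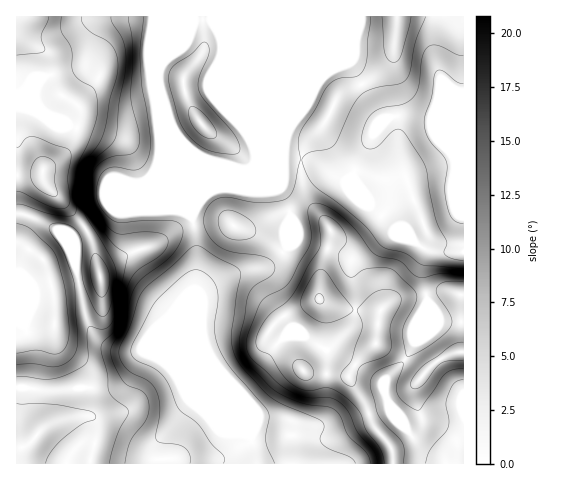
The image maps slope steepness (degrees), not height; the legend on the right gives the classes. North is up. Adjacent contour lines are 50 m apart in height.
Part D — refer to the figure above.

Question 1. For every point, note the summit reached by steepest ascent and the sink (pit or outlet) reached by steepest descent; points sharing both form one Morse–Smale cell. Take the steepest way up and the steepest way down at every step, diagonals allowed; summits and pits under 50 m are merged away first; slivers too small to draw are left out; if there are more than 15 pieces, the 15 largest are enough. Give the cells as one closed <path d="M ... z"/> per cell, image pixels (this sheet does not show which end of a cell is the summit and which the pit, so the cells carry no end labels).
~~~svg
<path d="M287 158l-56 22-11 8 29 4 30-2 11 23-1 29-7 11-12 11-36 10-32 18 2 9-1 34 3 14 34 81 12 9 5 25 135 0 1-11-4-8-15-18-9-24-17-26 13-21 15-12 28 15 3-2 17-38 3-24-32 5-14 11-38-2-22-8-2-2 1-25 11-36 0-7-26-36-3-14-1-21z"/><path d="M141 18l-18 0-19 6-8 9-9 26-6 8-34 9-8 9-23 9 0 119 18 5 21 10 13 18 7 15 1-17-3-7 22-13 16-14 11 3 58-2 12 7 1-3 0-35-22-53-13-44 0-9 4-8-1-28-8-18z"/><path d="M115 210l-4 0-16 14-22 13 3 7 0 25 8 40 9 25 9 9 9 4 16 4 13-1 33 14 66 66-35-89 0-33-8-17 1-42-5-31-12-7-58 2z"/><path d="M397 16l-145 0 0 129 3 14-6 10-17 7-6 6 60-24 15 2 5-16 20-24 10-21 6-6 26-12 24-22z"/><path d="M147 353l-6 2-12 21-12 10-13 2-19-1-23 3-21 0-24-3-1 76 144 1 1-23 29-38 35 13-51-51z"/><path d="M251 16l-88 1 0 43-5 14 0 9 13 44 22 53 1 33 5-11 9-9 13-5 11-12 17-7 6-10-3-14z"/><path d="M19 213l-3 1 0 172 25 4 21 0 23-3 19 1 18-4 7-8 12-21 6-2-7-3-13 1-16-4-9-4-9-9-9-25-8-47-8-16-13-18-21-10z"/><path d="M414 116l-24 2-17 16-20 41 11 15 7 17 24 21 14 6 10 12 13 6 31 0 1-134-40 1z"/><path d="M304 160l-3 0 0 11 4 24 26 36-2 17-7 19-3 32 24 10 38 2 14-11 31-5-3-28 5-12 3-4-12-5-10-12-14-6-23-20-8-18-11-15-10 5-25-16z"/><path d="M434 16l-36 0-2 2 0 14-4 27-24 22-26 12-6 6-10 21-20 24-4 10 0 6 13 3 29 17 9-6 20-40 17-16 24-2 19 3 31-2 0-22-10-5-13-13-5-13-2-12z"/><path d="M234 189l-17 0-9 4-9 9-7 14 5 33-1 42 7 17-1-13 1-5 31-16 36-10 12-11 7-11 1-29-11-23-30 2z"/><path d="M463 352l-10 1-13 6-16 15-19-15-19 20-1 5 2 16 12 23 26 28 15 6 6 7 18-1z"/><path d="M162 16l-145 0-1 76 23-7 8-9 34-9 6-8 12-30 5-5 12-4 36 0 9 18 1 22z"/><path d="M194 403l-4 0-6 7-21 27-3 9 1 18 95-1-6-26-7-3-19-18z"/><path d="M377 344l-16 12-13 21 17 26 9 24 15 18 4 8 0 10 52 1-5-7-15-6-6-6-20-22-7-12-7-18 1-14 18-19z"/>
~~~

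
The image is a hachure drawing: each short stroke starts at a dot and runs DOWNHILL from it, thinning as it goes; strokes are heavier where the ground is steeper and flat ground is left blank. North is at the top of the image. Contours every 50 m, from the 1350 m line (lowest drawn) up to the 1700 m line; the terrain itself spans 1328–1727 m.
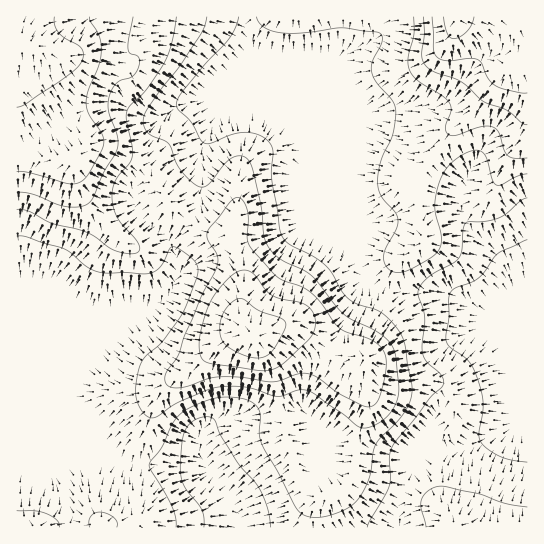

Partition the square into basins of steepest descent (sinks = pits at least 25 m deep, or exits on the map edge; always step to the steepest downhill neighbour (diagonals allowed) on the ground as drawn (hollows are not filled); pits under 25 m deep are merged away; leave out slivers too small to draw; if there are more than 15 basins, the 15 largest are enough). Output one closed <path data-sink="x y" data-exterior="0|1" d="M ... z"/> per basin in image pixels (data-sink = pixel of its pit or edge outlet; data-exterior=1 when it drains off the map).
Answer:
<path data-sink="527 289" data-exterior="1" d="M527 16l-511 1 1 511 85 0 1-5-7-8-3-9-1-39-4-13 39-41 23-12 19-18 21-12 31-27 16-9 12 0 6 2 14 21 10 24 6 53 14 40 15 20 10 3-6 2-6 9-2 19 218-1z"/><path data-sink="239 527" data-exterior="1" d="M249 335l-16 1-43 35-21 12-19 18-17 8-45 45 4 13 1 39 10 22 206-1 4-21 5-6 6-2-10-3-15-20-14-40-4-40-6-26-19-31z"/>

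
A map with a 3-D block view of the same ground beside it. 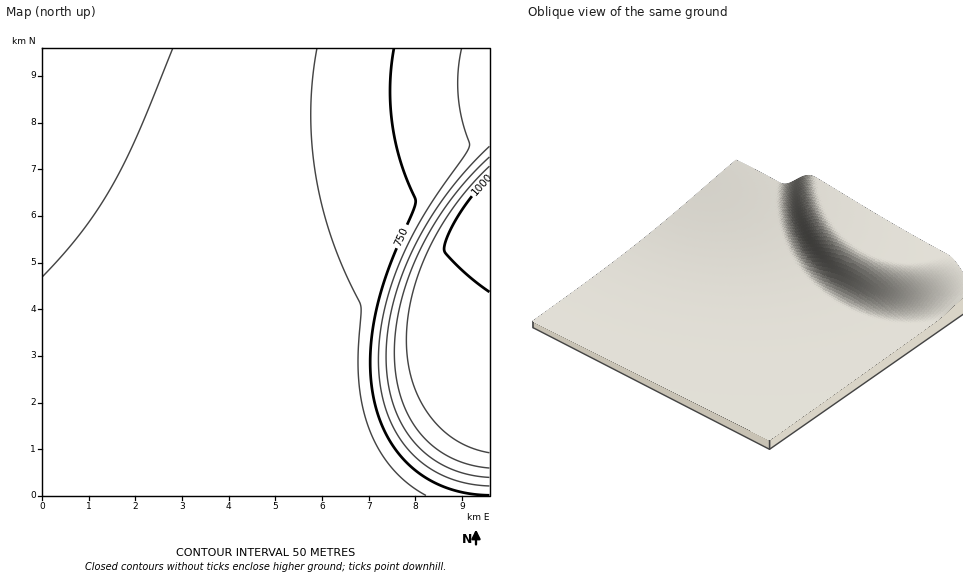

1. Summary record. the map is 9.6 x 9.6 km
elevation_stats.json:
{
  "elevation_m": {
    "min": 640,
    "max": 1040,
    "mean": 720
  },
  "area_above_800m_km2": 14.2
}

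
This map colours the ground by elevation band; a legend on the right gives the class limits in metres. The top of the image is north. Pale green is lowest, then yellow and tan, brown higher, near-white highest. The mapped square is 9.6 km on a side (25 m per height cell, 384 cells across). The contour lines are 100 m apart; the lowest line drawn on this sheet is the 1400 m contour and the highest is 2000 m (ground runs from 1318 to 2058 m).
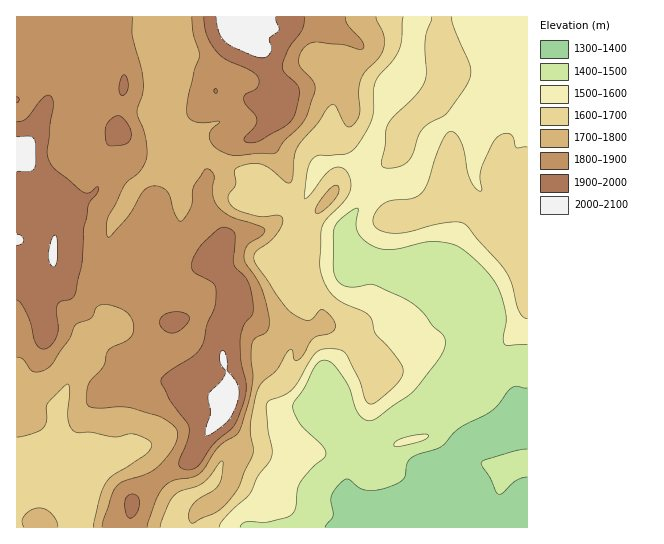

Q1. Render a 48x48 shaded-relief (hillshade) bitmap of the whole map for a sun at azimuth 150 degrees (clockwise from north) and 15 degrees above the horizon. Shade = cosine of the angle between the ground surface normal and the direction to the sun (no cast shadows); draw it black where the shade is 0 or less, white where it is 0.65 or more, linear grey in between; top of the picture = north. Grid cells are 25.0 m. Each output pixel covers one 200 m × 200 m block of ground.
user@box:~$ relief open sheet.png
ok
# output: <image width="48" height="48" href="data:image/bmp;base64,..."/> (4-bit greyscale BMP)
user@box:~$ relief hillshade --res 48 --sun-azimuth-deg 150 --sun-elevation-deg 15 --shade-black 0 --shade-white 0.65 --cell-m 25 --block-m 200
<image width="48" height="48" href="data:image/bmp;base64,Qk32BAAAAAAAAHYAAAAoAAAAMAAAADAAAAABAAQAAAAAAIAEAAATCwAAEwsAABAAAAAAAAAAAAAAABEREQAiIiIAMzMzAERERABVVVUAZmZmAHd3dwCIiIgAmZmZAKqqqgC7u7sAzMzMAN3d3QDu7u4A////AERFZjADe8t1eu/JiIiZh2VWdmVmZlVndzM1ZjACacyFV8/rmHiJh2Vnd3ZmZlVohzI0ZkAAR72nRGv9qHeIiHZ4iYh3dmVoiERFZlEAA3zcpjbNuHeImYiJmZiId2VYmFVVZlMAACfP/XSMuoiJmpiKqYd3d3ZnmWZmZmUgAAFa/8Vry5iImpZoqpd2d3ZVeHd3d3dkIQACn/lpu5iIiIY0irupdlQyNKmYeIiIZUEALP+oiId2Z3ZCN6zcp1QyEbqoeJmZmHYwBv/6h4dlVXd1MjabynZlQ6qYZ5qZmZh1M4/9mIdlVWebhCIlrLqHZoiHVYqqmZmHZFr/uHdlVVad2nVDWcyph3iIUliqqYh2Zkbf2quXZlV77bllRIq6iImqYiWJiHdlVUSe7M7qdlRYvduWU0eqiHiqgxJGdlVERERq3K38hmVWmsy4ZUWJmGirlSEkZUMiM1Z4u5nvp2ZWd5rKhkR5mGerqEIjVVQxEkeJmZjP6nVVZmirl1RYmWe9yWQiNFZkITaamJiO/JZVVmZ5qGRHmladyoYyI1eIUiabuYiK3KhlVmZWiGVFeUR6uphlNFZ4dCWby4dmmph2ZmZVZmVEWEVoqpiHZURWdRSaqYVEVmZmZlZlVmZUVlZ5qqmZdlRFVCOamHVDRDM0RFVWZmZURFV5qqqph2VVVTN5h2REQyIjREVWZmZUQ1VpqYd4h2VFd1NHdlRDVDM0RFVmZmZlU1VomYU0Z2ZVeIU0VVVUZlVVVVZmZndmVXZniZYzVmZUVnhlVmZmiHZWd2Z3d3d3ZoZmiZhTVmVTI1iqu4ZnmXZniZmIh3eHd3ZWiJhTRnZTESad/8dnmXZ4q8uqmIeHd2ZmiJljJoh0IRNYrepoqnVoq93LqXZ3d1ZmiZmEE3h1QhEAE5pnzaU1eavLqXVWeGZmeJqnMVd1RDIAACdjv+ggJFaKqXRFd2ZmZ3m5UiV1VWZURDdwLPxgAAE3iGVFZ2ZmVVeqdCRlRoqoZnmUA7yWMRAFd2VVVndkNDWJl0RVRXmpd4qnEFiZmHMCd2VVVZhkNDR5mXZmRGi8qZqoUjZmm7gRaGRERJmGVUR5qYZmVWnO7Kq5dnhlWLpBSGM1VGipdURpqYdmZXit7bvLh5uVRYpyJmM1ZBWahkNYmXZmZlRGnN7sqIu2VXmENWQjVQJ5hkM1d3Zmd1MiSM/tuHrIRGmXVmUiNCJphlMkZ3ZmeJdVRYzduGi5UzaZh3ZDNGRIh2Q1mXZlV6l2VWrMuGeZZCNomZdlVVU2d2U1moZkNHhkRFeqqWeYdkNGiqh2ZiM0ZmU0iYZlM0VURERniXeqdmQ1eJmHZjNEZmZDaHZlMjZ3d2RFZ3i9p2VFZ4h2ZmVVZmZEZ3ZlQ1iZmql2eIi+2WVVZ3dmZmZmZmZEV3ZmVGiZiby5iZic2nVFZmZmZmZmZmZUZ2ZmVWeHZ53bqYd4qYZEZmZmd2ZmZmZmd2ZlQ0ZmZ4rLmHZWeHZEZmZmd2ZmZmZnh2ZlMkVmZ3eamHZmZ3ZUZ2ZmZw=="/>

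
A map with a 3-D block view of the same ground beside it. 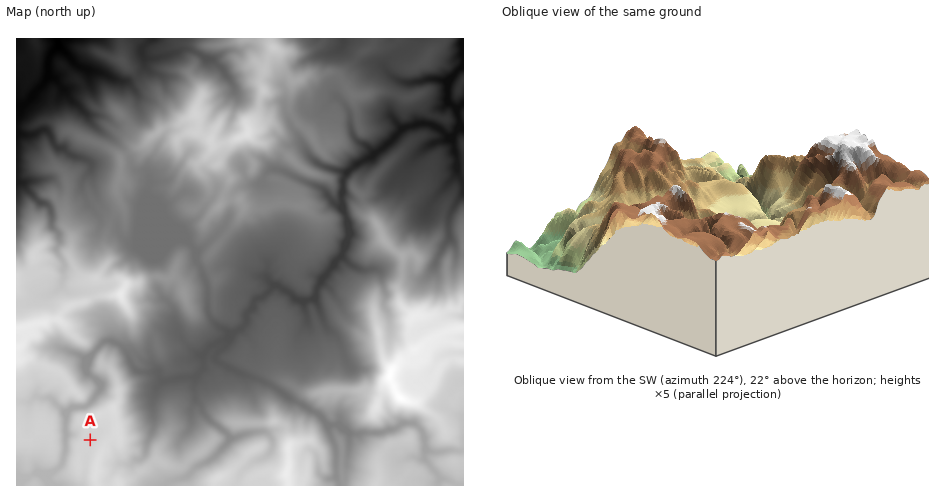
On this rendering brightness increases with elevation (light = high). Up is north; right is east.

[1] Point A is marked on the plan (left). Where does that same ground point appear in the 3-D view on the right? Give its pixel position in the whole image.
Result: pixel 730 227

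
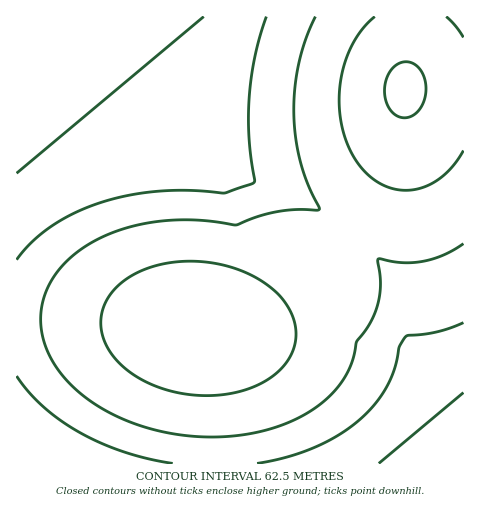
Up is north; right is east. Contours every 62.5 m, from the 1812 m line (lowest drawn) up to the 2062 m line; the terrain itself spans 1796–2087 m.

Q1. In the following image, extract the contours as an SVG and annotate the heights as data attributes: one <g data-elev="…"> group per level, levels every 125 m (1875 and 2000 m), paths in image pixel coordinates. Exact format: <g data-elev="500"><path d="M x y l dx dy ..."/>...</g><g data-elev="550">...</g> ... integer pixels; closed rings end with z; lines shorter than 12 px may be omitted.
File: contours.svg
<g data-elev="1875"><path d="M257 463l24-4 24-8 22-9 19-12 21-17 16-20 11-22 5-24 7-11 31-4 26-9"/><path d="M463 393l-84 70"/><path d="M17 376l12 16 14 15 17 13 20 12 21 11 23 9 24 7 25 4"/><path d="M266 17l-11 39-6 41 0 40 5 45-30 11-34-3-30 1-30 4-29 8-26 10-23 13-20 16-15 18"/></g><g data-elev="2000"><path d="M190 395l31 0 28-6 23-12 9-8 7-9 5-11 3-10 0-11-3-10-5-11-8-10-20-17-18-9-22-7-24-3-22 1-21 4-19 8-15 11-11 13-6 15-1 15 4 15 10 15 14 13 17 11 21 8z"/><path d="M463 37l-8-11-9-9"/><path d="M375 17l-13 12-10 17-8 18-4 20-1 21 3 20 5 19 9 17 11 13 14 10 15 5 15 1 15-4 14-8 13-12 10-15"/></g>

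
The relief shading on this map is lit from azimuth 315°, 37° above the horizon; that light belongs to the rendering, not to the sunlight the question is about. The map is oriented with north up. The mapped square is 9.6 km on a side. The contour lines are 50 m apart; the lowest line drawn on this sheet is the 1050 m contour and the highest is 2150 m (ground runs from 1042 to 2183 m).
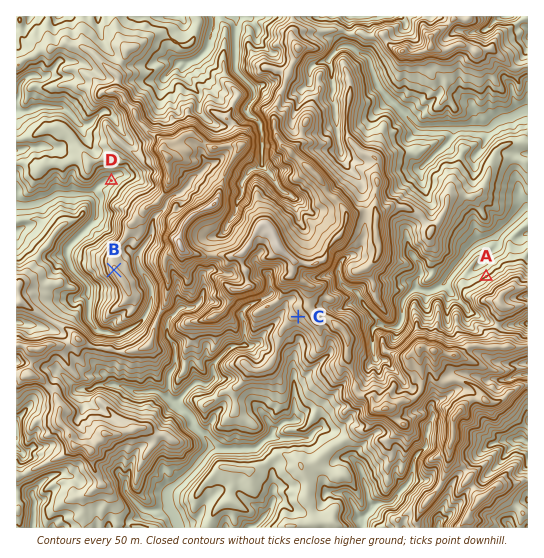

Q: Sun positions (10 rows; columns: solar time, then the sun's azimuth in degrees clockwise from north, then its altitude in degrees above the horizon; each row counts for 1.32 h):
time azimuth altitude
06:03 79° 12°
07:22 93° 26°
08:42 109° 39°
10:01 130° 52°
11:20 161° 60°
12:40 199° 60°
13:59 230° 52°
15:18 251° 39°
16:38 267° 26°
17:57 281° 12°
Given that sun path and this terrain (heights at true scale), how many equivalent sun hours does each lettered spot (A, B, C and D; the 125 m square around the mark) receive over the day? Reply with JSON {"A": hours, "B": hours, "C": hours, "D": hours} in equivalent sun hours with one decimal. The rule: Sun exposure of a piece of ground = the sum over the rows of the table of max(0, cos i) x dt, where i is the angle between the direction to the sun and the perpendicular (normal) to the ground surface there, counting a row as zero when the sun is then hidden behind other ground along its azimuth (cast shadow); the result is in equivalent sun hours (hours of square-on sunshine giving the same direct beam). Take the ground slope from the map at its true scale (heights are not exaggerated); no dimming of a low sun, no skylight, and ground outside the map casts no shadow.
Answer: {"A": 4.8, "B": 7.2, "C": 8.1, "D": 6.3}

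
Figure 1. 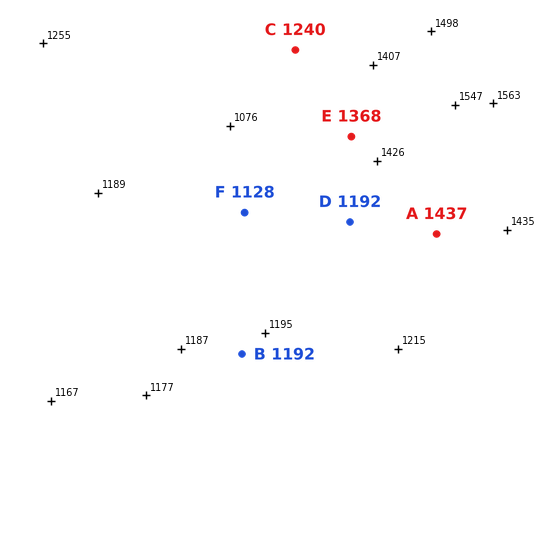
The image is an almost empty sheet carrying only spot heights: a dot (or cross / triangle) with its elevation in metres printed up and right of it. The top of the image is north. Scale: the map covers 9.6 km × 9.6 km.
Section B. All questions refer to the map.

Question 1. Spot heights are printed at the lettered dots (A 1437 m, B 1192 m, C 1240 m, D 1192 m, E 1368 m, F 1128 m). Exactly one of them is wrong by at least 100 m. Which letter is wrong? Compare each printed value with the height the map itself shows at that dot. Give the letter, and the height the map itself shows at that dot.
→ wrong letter D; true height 1342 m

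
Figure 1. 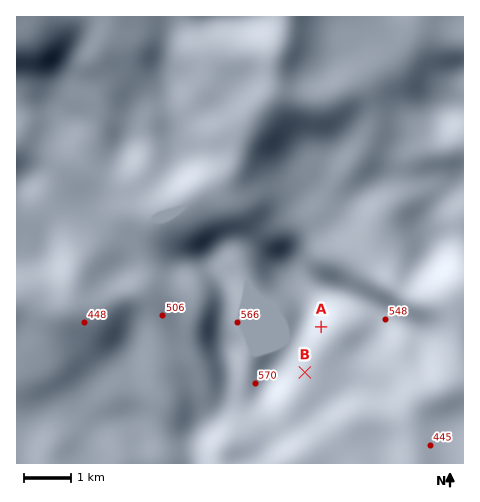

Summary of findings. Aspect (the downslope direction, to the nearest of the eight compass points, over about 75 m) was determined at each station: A SE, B SE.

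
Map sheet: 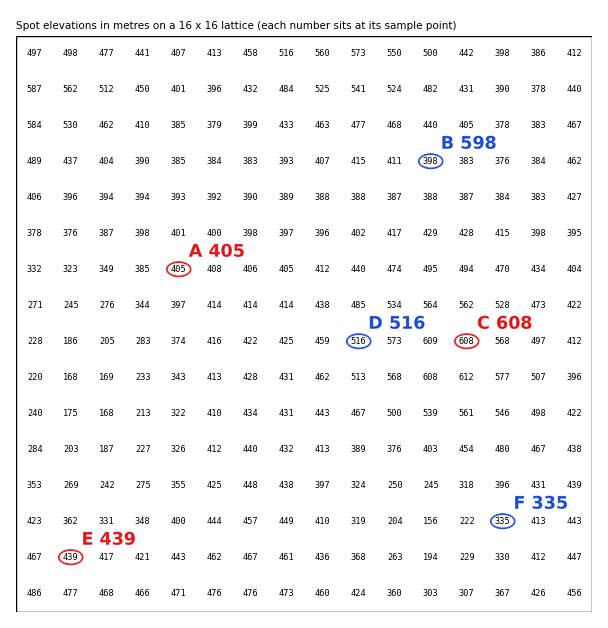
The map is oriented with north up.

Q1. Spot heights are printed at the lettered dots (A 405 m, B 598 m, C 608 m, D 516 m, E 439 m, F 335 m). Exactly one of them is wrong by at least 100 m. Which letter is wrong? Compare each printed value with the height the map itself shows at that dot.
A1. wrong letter B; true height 398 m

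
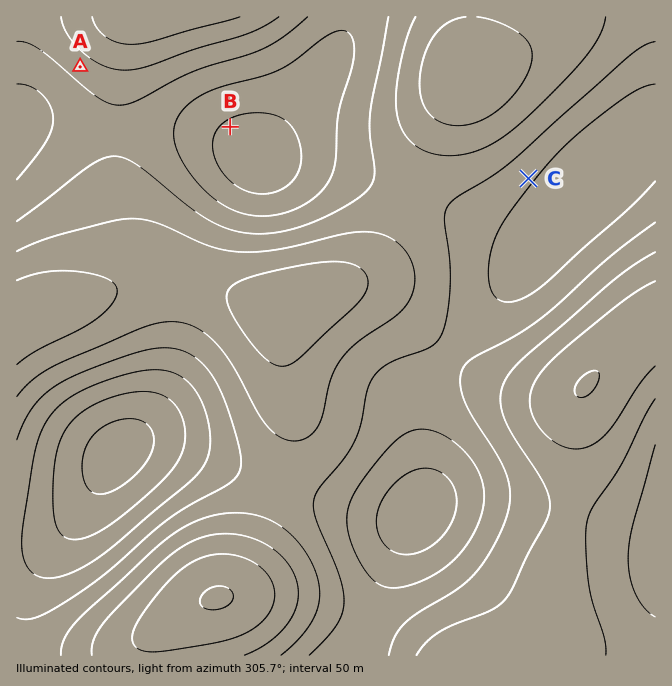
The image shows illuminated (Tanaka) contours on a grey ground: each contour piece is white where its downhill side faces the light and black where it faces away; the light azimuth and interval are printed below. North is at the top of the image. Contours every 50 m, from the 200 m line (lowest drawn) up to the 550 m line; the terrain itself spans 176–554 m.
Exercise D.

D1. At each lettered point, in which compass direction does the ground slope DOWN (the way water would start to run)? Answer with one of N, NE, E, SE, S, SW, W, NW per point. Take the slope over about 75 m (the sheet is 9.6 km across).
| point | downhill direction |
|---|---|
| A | SW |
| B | SE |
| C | SE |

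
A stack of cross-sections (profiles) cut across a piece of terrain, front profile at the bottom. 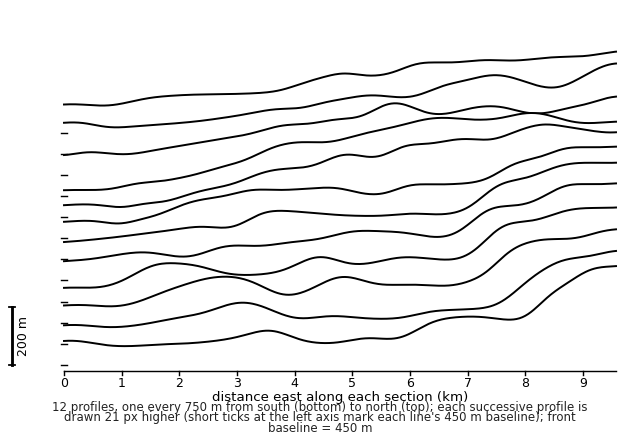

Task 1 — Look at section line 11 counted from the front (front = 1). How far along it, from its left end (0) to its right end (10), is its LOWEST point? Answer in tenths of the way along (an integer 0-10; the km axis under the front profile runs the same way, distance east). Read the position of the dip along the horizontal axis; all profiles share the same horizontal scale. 1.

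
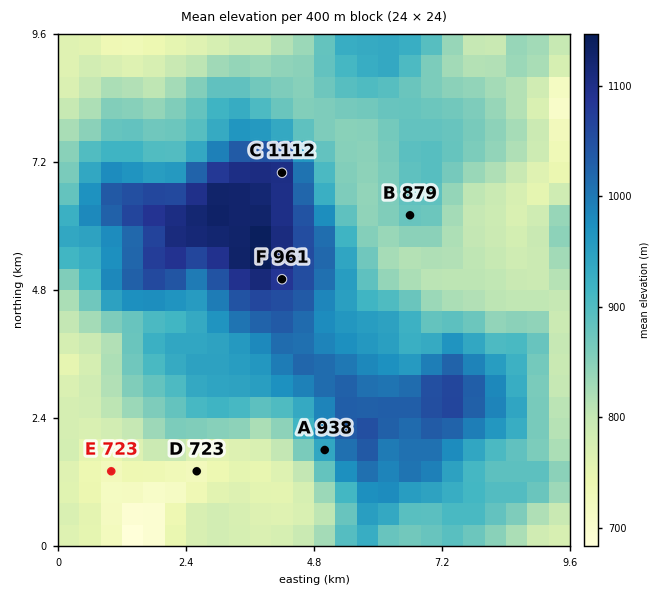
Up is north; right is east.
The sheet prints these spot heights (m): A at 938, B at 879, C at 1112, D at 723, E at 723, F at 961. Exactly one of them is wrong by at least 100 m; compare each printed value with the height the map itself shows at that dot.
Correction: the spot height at F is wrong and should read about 1086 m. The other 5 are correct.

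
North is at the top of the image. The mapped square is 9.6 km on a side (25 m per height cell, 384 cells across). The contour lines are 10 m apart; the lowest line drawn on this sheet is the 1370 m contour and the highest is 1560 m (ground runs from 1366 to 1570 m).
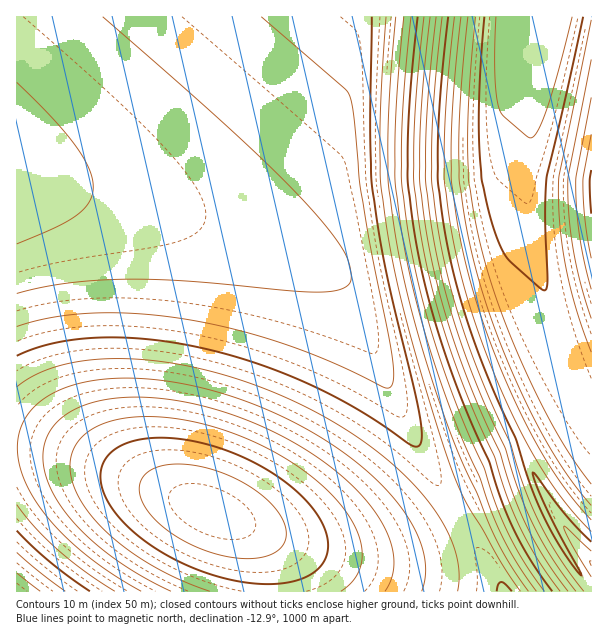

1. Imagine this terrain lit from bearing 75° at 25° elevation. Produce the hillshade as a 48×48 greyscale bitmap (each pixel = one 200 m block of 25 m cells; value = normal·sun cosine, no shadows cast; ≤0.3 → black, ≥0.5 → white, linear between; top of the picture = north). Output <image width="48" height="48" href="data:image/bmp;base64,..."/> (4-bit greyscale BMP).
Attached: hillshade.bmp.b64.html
<image width="48" height="48" href="data:image/bmp;base64,Qk32BAAAAAAAAHYAAAAoAAAAMAAAADAAAAABAAQAAAAAAIAEAAATCwAAEwsAABAAAAAAAAAAAAAAABEREQAiIiIAMzMzAERERABVVVUAZmZmAHd3dwCIiIgAmZmZAKqqqgC7u7sAzMzMAN3d3QDu7u4A////AHd3d3d3d3eIiIiZmZqqqqqqqqqqhTMzNXd3d3d3d3eIiImZmaqqqqqqqqqpZDMzand3d3d3d3iIiJmZmqqqqqqqqqqoUzM0rnd3d3d3d4iIiZmZqqqqqru7u6qWQzM4und3d3d3eIiImZmqqqqru7u7u6qFMzNalXd3d3d4iIiJmZqqqqq7u7u7u6l0MzOJVHd3d3eIiImZmaqqqru7u7u7uphkMzWXVXd3d3iIiJmZmqqqq7u7u7u7qpdTMzeFVXd3eIiIiZmZqqqqu7u7u7u7qYZTM0dlVnd3iIiImZmaqqqru7u7u7u6qHZDM1ZVZ3eIiIiJmZmqqqq7u7u7u7u6mGVDM1VWd4iIiImZmZqqqqu7u7u7u7uqh2VDNFVWeIiIiJmZmaqqqru7u7u7u6qpdlQzNEVniYiIiZmZmqqqqru7u7u7uqqYdUQzNEVomYiJmZmZqqqqqru7u7u6qqqXZUMzNFZ4mYiZmZmaqqqqqru7u6qqqqmHVEMzRFaJmZmZmZmqqqqqqqqqqqqqqql2VDMzRWeJmZmZmZqqqqqqqqqqqqqqqph1QzMzRWiZmZmZmZqqqqqqqqqqqqqqqphlQzM0RniZmpmZmaqqqqqqqqqqqqqqqYdkMzM0VnmZqpmZmaqqqqqqqqqqqqqqqYZUMzM0V4mZq5mZmaqqqqqqqqqqqqqqmXZUMzNEZ4mavJmZmaqqqqqqqqqqqqmZmHVDMjNFZ5mavJmZmaqqqqqqqqqqqZmZmGVDMjNFeJmazZmZmZmqqqqqqqmZmZmZl2VDIjNGeJmrzZmZmZmZmZmZmZmZmZmZh2QzIjRWeJmr3ZmZmZmZmZmZmZmZmZmZh1QzIjRWiZms3pmZmZmZmZmZmZmZmZmZhlQyIjRXiZq83pmZmZmZmZmZmZmZmZmZhlQyIzRXiZq87pmZmZmZmZmZmZmZmZmZdlQyIzRniZq97pmZmZmZmZmZmZmZmZmYdkMyIzVniZrN7pmZmZmZmZmZmZmZmZmYdkMyI0VnmZrN7pmZmZmZmZmZmZmZmZmYdUMyI0VomZrN75mZmZmZmZmZmZmZmZmYdUMyI0VomZvN75mZmZmZmZmZmZmZmZmYdUMyM0VomZvN7pmZmZmZmZmZmZmZmZmYdUMzM0VomZrN7pmZmZmZmZmZmZmZmZmYdkMzM0VomZrN7pmZmZmZmZmZmZmZmZmYdkMzM0VomZq97pmZmZmZmZmZmZmZmZmYdkQzM0VomZq83pmZmZmZmZmZmZmZmZmYdlQzM0VniZq83pmZmZmZmZmZmZmZmZmYdlQzM0VniZq83pmZmZmZmZmZmZmZmZmZhlQzM0VniZq83pmZmZmZmZmZmZmZmZmZhlQzM0RniZm83ZmZmZmZmZmZmZmZmZmZh1QzMzRXiZms3ZmZmZmZmZmZmZmZmZmZh1QzMzRXiZmr3ZmZmZmZmZmZmZmZmZmZh2RDMzRWiZmr3ZmZmZmZmZmZmZmZmZmZh2VDMzRWeJmrzZmZmZmZmZmZmZmZmZmZh2VDMzRWeJmrzQ=="/>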